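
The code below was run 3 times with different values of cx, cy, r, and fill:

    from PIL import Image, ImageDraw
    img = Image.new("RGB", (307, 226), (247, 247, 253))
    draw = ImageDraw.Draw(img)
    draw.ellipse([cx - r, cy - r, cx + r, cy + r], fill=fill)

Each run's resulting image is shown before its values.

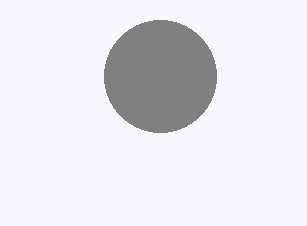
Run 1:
cx = 160; cy = 76; r = 56; fill = 'gray'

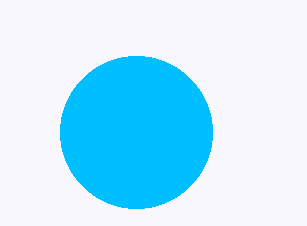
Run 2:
cx = 136
cy = 132
r = 76
fill = 'deepskyblue'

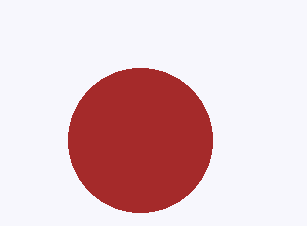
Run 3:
cx = 140, cy = 140, r = 72, fill = 'brown'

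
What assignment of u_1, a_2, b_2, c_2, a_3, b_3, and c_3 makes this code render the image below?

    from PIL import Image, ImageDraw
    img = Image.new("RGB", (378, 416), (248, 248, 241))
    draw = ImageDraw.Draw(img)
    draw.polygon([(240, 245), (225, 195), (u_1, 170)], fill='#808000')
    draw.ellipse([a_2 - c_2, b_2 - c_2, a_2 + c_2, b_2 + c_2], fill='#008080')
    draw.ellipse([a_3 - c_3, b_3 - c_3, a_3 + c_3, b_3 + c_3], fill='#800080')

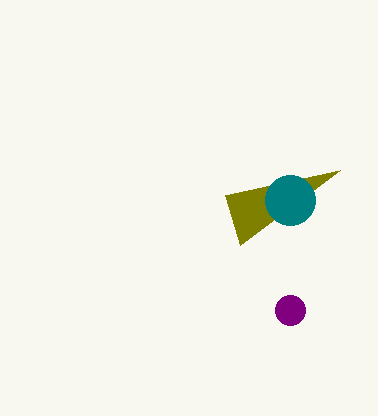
u_1 = 340, a_2 = 290, b_2 = 200, c_2 = 25, a_3 = 290, b_3 = 310, c_3 = 15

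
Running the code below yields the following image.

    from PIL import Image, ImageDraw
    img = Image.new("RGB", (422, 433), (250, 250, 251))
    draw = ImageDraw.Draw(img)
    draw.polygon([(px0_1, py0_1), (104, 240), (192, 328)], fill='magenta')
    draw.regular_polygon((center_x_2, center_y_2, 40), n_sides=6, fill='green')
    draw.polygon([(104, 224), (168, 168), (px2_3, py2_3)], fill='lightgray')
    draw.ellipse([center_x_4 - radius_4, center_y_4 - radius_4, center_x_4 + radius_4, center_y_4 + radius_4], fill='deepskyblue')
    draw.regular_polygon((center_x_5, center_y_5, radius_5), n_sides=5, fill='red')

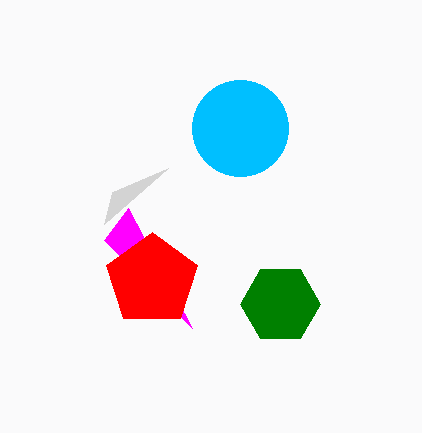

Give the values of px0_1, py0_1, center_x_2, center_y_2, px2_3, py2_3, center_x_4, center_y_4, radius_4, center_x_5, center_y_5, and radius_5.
px0_1 = 128
py0_1 = 208
center_x_2 = 280
center_y_2 = 304
px2_3 = 112
py2_3 = 192
center_x_4 = 240
center_y_4 = 128
radius_4 = 48
center_x_5 = 152
center_y_5 = 280
radius_5 = 48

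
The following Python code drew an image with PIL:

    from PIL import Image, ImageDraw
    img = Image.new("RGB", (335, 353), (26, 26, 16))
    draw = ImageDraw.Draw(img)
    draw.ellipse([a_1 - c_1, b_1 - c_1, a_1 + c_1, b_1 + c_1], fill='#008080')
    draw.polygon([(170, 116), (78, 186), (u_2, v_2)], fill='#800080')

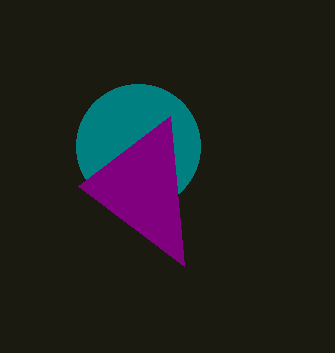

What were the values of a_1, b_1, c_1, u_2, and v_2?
a_1 = 138
b_1 = 146
c_1 = 62
u_2 = 184
v_2 = 266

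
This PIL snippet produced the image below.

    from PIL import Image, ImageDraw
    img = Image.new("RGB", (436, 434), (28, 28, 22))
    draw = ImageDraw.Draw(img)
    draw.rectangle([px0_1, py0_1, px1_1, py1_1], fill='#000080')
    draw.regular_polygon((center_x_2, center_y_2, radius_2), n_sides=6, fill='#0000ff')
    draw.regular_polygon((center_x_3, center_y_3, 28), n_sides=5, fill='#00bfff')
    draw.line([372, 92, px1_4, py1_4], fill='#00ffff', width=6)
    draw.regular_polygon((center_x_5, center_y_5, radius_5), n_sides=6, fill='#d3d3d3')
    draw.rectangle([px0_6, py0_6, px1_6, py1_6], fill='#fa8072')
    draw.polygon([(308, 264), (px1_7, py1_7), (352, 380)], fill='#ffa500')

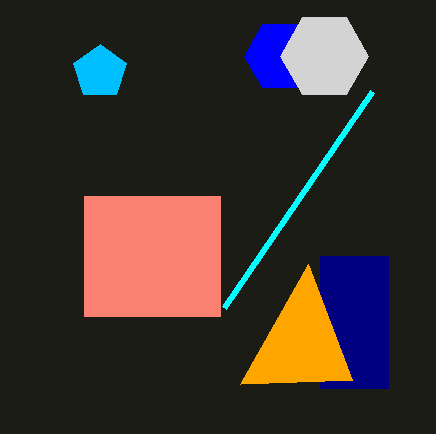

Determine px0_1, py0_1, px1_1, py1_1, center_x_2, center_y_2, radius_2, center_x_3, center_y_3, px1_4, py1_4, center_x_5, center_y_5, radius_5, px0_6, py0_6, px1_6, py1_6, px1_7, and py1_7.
px0_1 = 320
py0_1 = 256
px1_1 = 388
py1_1 = 388
center_x_2 = 280
center_y_2 = 56
radius_2 = 36
center_x_3 = 100
center_y_3 = 72
px1_4 = 224
py1_4 = 308
center_x_5 = 324
center_y_5 = 56
radius_5 = 44
px0_6 = 84
py0_6 = 196
px1_6 = 220
py1_6 = 316
px1_7 = 240
py1_7 = 384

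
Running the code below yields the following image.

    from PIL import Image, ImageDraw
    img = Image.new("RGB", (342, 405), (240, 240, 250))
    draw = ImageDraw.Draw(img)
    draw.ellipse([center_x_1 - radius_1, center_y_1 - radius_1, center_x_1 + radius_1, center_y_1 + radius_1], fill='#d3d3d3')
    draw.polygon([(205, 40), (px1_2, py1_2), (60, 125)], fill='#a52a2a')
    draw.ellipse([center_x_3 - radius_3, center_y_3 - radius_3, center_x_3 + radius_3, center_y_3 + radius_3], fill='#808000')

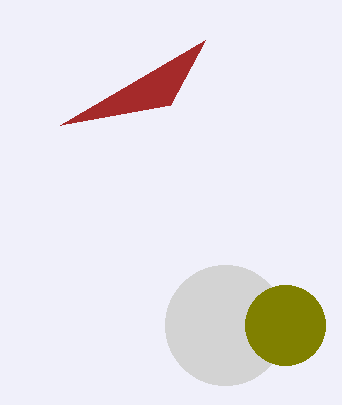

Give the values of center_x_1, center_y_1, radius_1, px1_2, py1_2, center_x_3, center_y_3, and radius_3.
center_x_1 = 225
center_y_1 = 325
radius_1 = 60
px1_2 = 170
py1_2 = 105
center_x_3 = 285
center_y_3 = 325
radius_3 = 40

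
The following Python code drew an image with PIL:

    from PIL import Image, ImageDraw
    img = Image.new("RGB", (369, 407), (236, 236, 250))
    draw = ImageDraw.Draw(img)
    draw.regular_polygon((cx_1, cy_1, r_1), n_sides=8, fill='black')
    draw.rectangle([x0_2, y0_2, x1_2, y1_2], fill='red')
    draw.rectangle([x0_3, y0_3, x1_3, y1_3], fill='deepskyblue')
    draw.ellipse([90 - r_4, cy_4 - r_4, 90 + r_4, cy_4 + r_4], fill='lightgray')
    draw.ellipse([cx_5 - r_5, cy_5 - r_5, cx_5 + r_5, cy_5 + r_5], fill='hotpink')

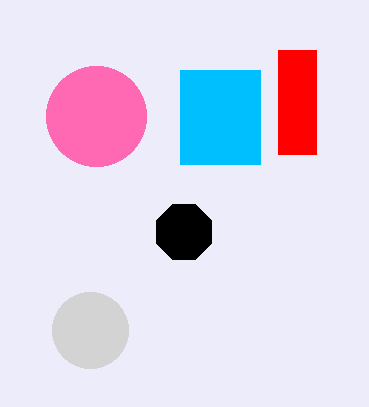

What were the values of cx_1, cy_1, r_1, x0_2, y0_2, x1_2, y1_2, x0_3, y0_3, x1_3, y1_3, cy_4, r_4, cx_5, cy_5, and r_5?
cx_1 = 184; cy_1 = 232; r_1 = 30; x0_2 = 278; y0_2 = 50; x1_2 = 316; y1_2 = 154; x0_3 = 180; y0_3 = 70; x1_3 = 260; y1_3 = 164; cy_4 = 330; r_4 = 38; cx_5 = 96; cy_5 = 116; r_5 = 50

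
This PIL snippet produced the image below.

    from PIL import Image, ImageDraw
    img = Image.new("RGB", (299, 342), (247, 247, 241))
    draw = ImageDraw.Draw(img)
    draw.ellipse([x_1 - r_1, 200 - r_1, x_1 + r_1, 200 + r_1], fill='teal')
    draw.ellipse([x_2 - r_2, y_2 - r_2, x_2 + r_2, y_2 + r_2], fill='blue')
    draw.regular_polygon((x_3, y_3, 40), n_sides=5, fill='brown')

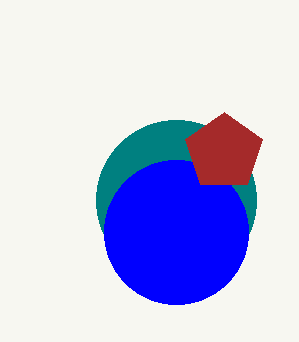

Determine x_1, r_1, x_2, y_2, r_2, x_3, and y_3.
x_1 = 176, r_1 = 80, x_2 = 176, y_2 = 232, r_2 = 72, x_3 = 224, y_3 = 152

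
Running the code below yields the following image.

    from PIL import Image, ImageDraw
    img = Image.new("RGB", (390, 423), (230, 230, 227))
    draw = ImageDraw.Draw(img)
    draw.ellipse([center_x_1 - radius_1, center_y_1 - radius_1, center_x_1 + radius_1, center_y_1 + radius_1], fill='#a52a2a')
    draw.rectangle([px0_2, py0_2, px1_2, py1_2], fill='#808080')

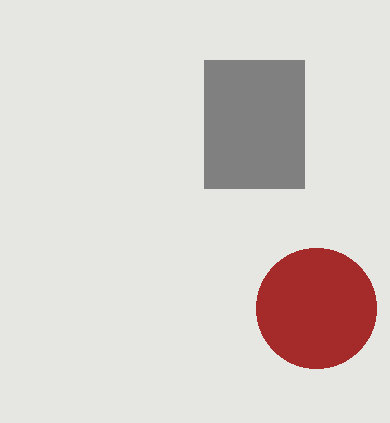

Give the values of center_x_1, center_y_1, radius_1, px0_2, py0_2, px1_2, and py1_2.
center_x_1 = 316, center_y_1 = 308, radius_1 = 60, px0_2 = 204, py0_2 = 60, px1_2 = 304, py1_2 = 188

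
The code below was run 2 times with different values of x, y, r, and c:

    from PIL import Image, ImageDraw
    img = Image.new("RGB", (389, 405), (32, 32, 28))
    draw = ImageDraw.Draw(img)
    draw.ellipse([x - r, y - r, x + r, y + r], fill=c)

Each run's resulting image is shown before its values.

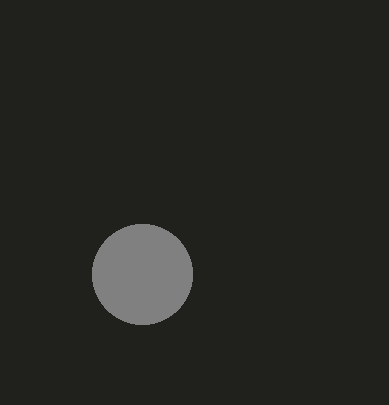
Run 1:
x = 142
y = 274
r = 50
c = 'gray'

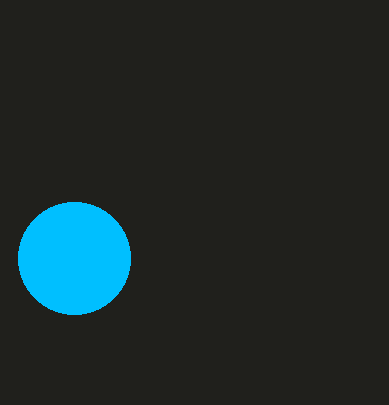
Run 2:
x = 74
y = 258
r = 56
c = 'deepskyblue'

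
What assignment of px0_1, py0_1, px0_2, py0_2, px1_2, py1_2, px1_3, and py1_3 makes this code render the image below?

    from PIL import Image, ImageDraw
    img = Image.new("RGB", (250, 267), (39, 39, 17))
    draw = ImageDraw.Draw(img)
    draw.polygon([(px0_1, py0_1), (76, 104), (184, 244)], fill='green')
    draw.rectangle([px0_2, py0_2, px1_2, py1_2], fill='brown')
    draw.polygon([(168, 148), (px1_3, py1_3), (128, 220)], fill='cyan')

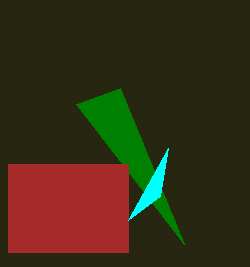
px0_1 = 120, py0_1 = 88, px0_2 = 8, py0_2 = 164, px1_2 = 128, py1_2 = 252, px1_3 = 160, py1_3 = 196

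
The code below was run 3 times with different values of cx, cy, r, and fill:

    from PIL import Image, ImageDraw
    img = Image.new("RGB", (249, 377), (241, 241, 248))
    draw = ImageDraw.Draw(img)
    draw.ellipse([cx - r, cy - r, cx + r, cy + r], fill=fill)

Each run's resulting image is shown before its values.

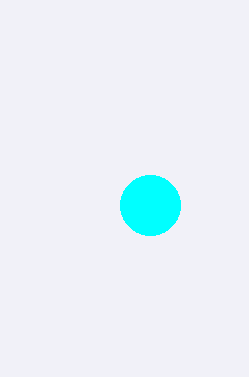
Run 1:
cx = 150, cy = 205, r = 30, fill = 'cyan'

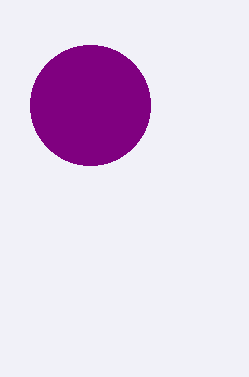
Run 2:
cx = 90; cy = 105; r = 60; fill = 'purple'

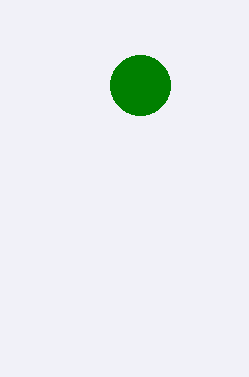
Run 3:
cx = 140
cy = 85
r = 30
fill = 'green'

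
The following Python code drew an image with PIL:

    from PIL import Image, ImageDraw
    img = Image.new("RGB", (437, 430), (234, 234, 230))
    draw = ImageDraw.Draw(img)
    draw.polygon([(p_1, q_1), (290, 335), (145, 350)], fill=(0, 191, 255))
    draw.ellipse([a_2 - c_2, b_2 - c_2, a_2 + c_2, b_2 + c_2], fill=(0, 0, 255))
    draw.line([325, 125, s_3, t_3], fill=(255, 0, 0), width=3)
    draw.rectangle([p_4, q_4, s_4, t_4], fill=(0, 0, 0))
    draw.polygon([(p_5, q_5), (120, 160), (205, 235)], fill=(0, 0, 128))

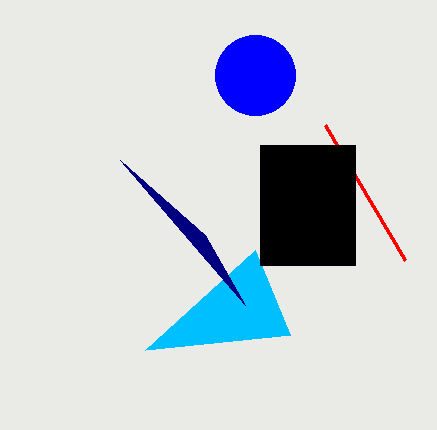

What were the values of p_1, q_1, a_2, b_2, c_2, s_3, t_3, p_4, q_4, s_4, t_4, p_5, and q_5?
p_1 = 255
q_1 = 250
a_2 = 255
b_2 = 75
c_2 = 40
s_3 = 405
t_3 = 260
p_4 = 260
q_4 = 145
s_4 = 355
t_4 = 265
p_5 = 245
q_5 = 305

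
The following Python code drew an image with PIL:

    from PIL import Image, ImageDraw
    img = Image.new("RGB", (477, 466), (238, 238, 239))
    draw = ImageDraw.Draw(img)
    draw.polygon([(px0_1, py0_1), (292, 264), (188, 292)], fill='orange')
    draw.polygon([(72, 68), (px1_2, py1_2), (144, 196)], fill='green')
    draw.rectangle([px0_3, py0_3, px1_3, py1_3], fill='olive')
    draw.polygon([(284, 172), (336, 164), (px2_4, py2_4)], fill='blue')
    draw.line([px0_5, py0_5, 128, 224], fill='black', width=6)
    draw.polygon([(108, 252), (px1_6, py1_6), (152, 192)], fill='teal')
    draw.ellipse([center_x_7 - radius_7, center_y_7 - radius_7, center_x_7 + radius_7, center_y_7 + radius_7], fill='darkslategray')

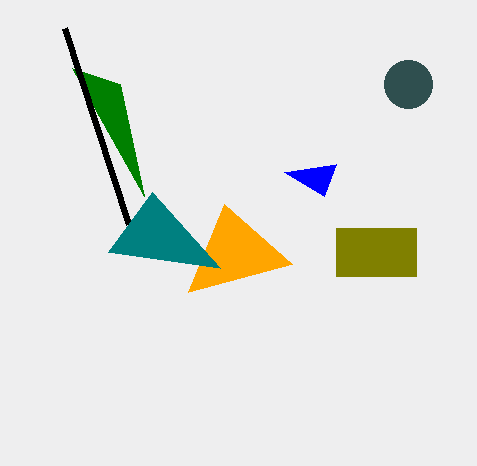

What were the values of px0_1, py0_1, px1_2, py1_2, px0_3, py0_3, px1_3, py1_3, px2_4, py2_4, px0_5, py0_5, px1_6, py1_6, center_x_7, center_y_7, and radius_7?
px0_1 = 224
py0_1 = 204
px1_2 = 120
py1_2 = 84
px0_3 = 336
py0_3 = 228
px1_3 = 416
py1_3 = 276
px2_4 = 324
py2_4 = 196
px0_5 = 64
py0_5 = 28
px1_6 = 220
py1_6 = 268
center_x_7 = 408
center_y_7 = 84
radius_7 = 24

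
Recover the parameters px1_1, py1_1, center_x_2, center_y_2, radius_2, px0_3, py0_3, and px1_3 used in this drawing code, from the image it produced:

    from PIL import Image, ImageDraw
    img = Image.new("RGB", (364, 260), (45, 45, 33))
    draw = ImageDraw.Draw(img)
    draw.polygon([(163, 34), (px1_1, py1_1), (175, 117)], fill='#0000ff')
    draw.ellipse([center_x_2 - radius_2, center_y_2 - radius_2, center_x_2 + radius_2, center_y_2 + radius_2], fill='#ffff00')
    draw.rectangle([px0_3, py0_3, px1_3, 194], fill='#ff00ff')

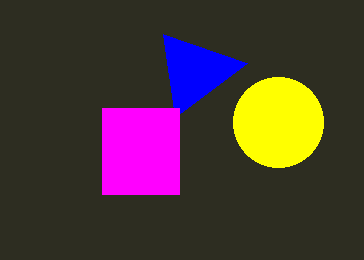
px1_1 = 247; py1_1 = 63; center_x_2 = 278; center_y_2 = 122; radius_2 = 45; px0_3 = 102; py0_3 = 108; px1_3 = 179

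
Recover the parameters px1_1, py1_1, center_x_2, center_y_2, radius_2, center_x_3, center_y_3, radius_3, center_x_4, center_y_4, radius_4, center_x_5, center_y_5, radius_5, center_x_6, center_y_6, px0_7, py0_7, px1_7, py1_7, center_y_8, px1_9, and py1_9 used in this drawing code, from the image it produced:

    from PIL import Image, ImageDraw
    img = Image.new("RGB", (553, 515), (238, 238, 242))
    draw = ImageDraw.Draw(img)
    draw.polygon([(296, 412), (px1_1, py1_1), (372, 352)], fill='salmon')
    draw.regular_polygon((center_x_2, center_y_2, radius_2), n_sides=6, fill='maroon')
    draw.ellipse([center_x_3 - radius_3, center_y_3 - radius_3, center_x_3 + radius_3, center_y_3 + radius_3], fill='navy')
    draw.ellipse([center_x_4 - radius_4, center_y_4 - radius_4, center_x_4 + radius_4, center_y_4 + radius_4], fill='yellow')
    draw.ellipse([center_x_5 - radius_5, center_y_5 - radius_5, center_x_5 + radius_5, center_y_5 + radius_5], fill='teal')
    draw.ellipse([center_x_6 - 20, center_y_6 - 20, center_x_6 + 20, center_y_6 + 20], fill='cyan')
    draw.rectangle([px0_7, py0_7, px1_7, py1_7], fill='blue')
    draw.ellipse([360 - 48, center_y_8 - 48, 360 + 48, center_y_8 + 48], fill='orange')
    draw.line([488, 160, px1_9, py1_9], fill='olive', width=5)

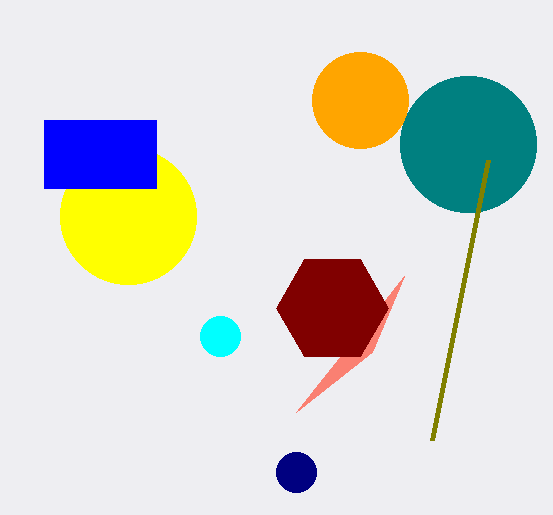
px1_1 = 404, py1_1 = 276, center_x_2 = 332, center_y_2 = 308, radius_2 = 56, center_x_3 = 296, center_y_3 = 472, radius_3 = 20, center_x_4 = 128, center_y_4 = 216, radius_4 = 68, center_x_5 = 468, center_y_5 = 144, radius_5 = 68, center_x_6 = 220, center_y_6 = 336, px0_7 = 44, py0_7 = 120, px1_7 = 156, py1_7 = 188, center_y_8 = 100, px1_9 = 432, py1_9 = 440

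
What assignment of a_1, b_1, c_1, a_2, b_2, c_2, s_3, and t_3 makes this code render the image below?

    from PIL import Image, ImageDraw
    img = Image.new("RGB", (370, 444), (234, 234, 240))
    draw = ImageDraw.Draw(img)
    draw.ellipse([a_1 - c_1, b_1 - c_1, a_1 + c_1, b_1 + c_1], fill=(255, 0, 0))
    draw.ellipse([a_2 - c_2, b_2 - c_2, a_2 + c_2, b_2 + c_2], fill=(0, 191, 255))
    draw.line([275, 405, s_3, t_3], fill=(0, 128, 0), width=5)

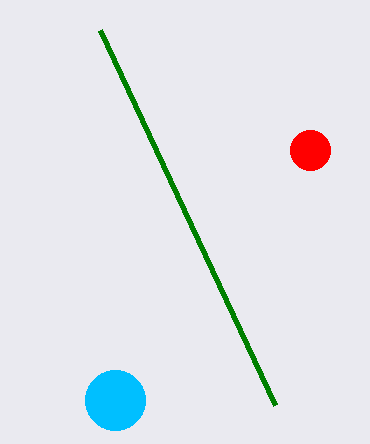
a_1 = 310, b_1 = 150, c_1 = 20, a_2 = 115, b_2 = 400, c_2 = 30, s_3 = 100, t_3 = 30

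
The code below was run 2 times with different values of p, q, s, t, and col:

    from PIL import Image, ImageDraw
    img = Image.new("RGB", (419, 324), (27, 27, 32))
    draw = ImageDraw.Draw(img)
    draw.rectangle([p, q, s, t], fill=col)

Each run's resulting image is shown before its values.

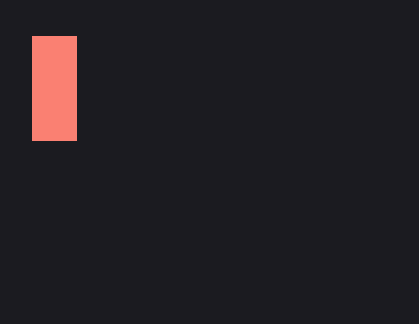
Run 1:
p = 32; q = 36; s = 76; t = 140; col = 'salmon'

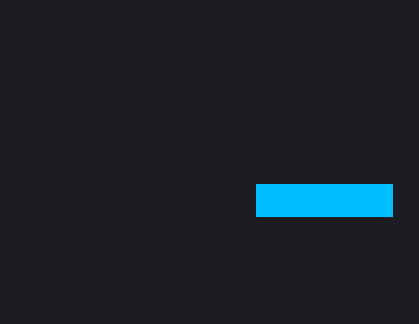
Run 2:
p = 256
q = 184
s = 392
t = 216
col = 'deepskyblue'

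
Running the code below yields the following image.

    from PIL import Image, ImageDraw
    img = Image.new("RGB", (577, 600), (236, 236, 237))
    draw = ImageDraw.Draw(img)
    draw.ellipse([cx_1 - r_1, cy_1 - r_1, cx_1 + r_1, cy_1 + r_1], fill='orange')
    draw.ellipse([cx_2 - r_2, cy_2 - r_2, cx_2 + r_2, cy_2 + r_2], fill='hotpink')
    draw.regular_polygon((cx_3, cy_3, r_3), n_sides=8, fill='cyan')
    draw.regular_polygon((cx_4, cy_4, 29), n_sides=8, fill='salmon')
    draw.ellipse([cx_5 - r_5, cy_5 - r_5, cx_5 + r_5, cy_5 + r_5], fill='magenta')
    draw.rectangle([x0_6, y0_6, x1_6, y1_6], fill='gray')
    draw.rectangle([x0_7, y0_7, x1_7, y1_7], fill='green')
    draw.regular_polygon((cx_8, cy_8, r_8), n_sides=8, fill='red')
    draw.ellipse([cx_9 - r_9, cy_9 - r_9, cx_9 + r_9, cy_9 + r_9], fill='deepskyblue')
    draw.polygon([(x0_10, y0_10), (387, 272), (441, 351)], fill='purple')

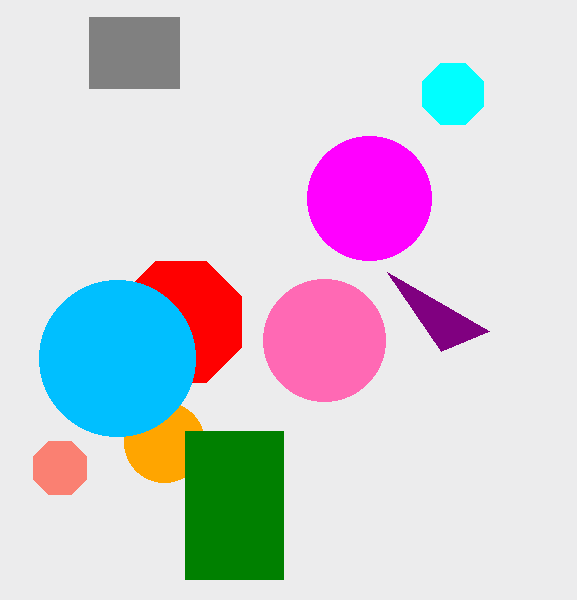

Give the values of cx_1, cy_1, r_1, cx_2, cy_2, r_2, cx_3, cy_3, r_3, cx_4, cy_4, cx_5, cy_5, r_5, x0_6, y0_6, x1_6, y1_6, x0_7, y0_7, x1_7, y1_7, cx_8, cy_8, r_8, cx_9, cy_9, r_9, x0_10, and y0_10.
cx_1 = 164; cy_1 = 442; r_1 = 40; cx_2 = 324; cy_2 = 340; r_2 = 61; cx_3 = 453; cy_3 = 94; r_3 = 33; cx_4 = 60; cy_4 = 468; cx_5 = 369; cy_5 = 198; r_5 = 62; x0_6 = 89; y0_6 = 17; x1_6 = 179; y1_6 = 88; x0_7 = 185; y0_7 = 431; x1_7 = 283; y1_7 = 579; cx_8 = 181; cy_8 = 322; r_8 = 66; cx_9 = 117; cy_9 = 358; r_9 = 78; x0_10 = 489; y0_10 = 331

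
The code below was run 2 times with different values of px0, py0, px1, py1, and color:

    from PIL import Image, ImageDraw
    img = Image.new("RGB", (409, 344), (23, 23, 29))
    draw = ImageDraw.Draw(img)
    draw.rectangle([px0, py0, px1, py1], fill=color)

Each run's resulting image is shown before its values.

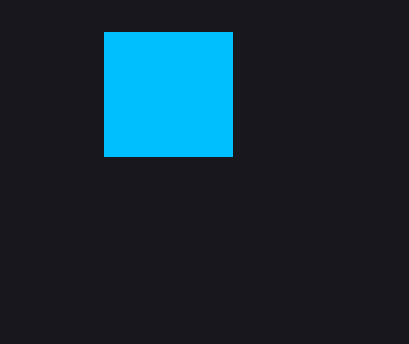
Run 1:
px0 = 104, py0 = 32, px1 = 232, py1 = 156, color = 'deepskyblue'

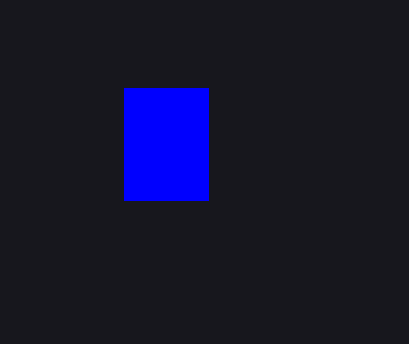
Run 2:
px0 = 124, py0 = 88, px1 = 208, py1 = 200, color = 'blue'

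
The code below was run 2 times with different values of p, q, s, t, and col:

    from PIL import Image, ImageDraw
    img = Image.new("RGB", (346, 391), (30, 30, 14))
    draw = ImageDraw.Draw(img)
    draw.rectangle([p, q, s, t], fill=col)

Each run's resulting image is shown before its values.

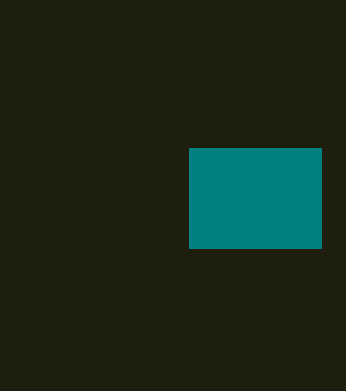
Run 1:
p = 189, q = 148, s = 321, t = 248, col = 'teal'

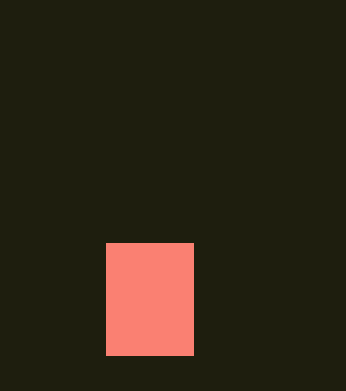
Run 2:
p = 106; q = 243; s = 193; t = 355; col = 'salmon'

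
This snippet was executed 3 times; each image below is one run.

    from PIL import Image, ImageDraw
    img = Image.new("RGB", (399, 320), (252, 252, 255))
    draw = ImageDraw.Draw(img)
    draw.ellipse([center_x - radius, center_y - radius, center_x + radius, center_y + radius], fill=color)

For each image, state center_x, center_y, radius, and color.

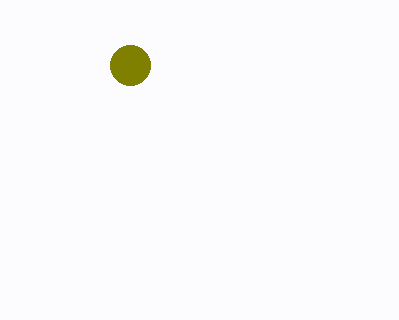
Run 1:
center_x = 130, center_y = 65, radius = 20, color = 'olive'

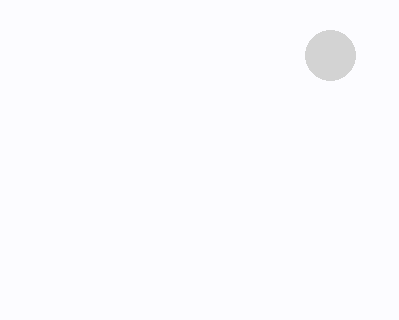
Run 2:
center_x = 330
center_y = 55
radius = 25
color = 'lightgray'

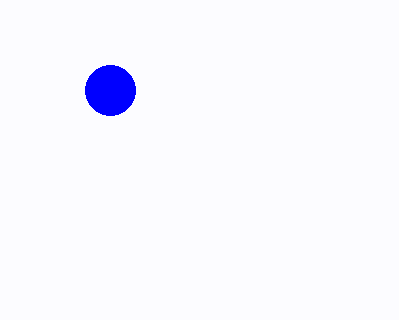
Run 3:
center_x = 110, center_y = 90, radius = 25, color = 'blue'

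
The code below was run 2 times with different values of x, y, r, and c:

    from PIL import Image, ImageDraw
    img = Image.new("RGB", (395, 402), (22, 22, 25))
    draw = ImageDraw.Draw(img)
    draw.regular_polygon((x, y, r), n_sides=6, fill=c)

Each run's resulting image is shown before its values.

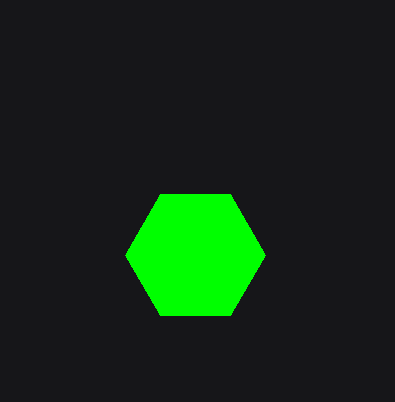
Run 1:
x = 195, y = 255, r = 70, c = 'lime'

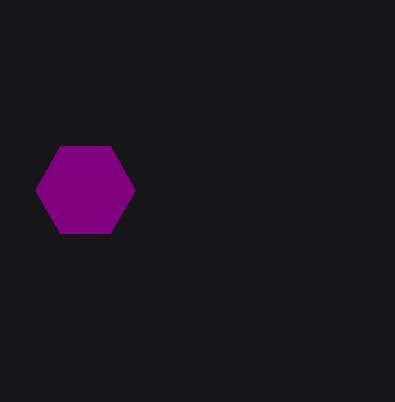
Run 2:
x = 85, y = 190, r = 50, c = 'purple'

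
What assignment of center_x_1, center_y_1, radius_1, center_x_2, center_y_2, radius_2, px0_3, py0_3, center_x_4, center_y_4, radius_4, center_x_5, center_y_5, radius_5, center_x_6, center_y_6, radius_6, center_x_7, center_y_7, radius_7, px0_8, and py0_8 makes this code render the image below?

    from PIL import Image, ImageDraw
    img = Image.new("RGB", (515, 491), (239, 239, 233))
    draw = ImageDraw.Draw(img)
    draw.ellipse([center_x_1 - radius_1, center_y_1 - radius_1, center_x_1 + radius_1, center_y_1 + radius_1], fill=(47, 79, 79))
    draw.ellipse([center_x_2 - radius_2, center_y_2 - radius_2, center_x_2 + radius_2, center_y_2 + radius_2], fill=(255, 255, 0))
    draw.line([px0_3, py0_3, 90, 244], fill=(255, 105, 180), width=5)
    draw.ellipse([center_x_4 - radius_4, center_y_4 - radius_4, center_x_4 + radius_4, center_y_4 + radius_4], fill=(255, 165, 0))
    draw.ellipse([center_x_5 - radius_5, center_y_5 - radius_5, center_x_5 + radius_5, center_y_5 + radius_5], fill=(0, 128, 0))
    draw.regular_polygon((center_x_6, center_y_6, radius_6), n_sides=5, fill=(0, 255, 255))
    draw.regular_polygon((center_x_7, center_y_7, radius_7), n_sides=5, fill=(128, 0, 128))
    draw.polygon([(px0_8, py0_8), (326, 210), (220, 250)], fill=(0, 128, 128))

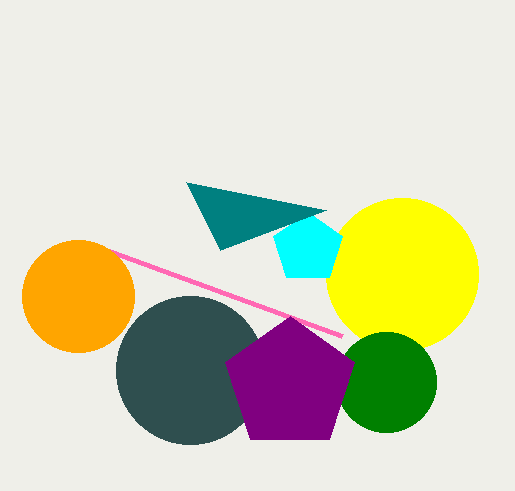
center_x_1 = 190
center_y_1 = 370
radius_1 = 74
center_x_2 = 402
center_y_2 = 274
radius_2 = 76
px0_3 = 342
py0_3 = 336
center_x_4 = 78
center_y_4 = 296
radius_4 = 56
center_x_5 = 386
center_y_5 = 382
radius_5 = 50
center_x_6 = 308
center_y_6 = 248
radius_6 = 36
center_x_7 = 290
center_y_7 = 384
radius_7 = 68
px0_8 = 186
py0_8 = 182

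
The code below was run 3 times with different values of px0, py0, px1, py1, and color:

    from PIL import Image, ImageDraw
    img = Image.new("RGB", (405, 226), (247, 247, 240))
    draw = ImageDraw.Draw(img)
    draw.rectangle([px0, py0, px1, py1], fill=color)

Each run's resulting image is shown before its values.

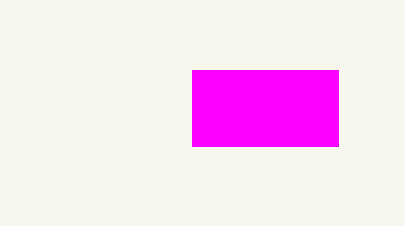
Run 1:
px0 = 192, py0 = 70, px1 = 338, py1 = 146, color = 'magenta'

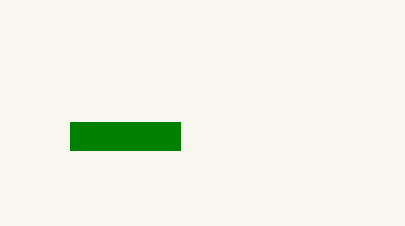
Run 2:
px0 = 70, py0 = 122, px1 = 180, py1 = 150, color = 'green'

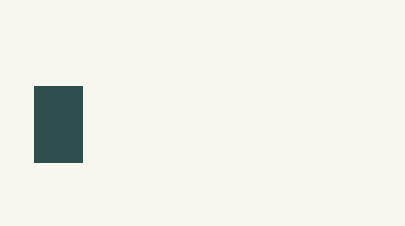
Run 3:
px0 = 34, py0 = 86, px1 = 82, py1 = 162, color = 'darkslategray'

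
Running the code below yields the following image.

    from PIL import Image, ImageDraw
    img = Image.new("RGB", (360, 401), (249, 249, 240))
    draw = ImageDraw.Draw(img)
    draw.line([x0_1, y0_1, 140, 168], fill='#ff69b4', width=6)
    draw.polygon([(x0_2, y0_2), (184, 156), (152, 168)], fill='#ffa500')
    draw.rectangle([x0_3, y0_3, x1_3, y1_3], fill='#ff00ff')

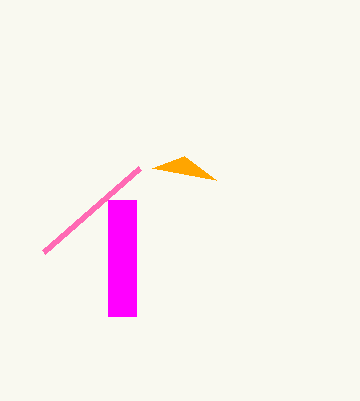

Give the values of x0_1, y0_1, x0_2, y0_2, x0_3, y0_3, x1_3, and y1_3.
x0_1 = 44; y0_1 = 252; x0_2 = 216; y0_2 = 180; x0_3 = 108; y0_3 = 200; x1_3 = 136; y1_3 = 316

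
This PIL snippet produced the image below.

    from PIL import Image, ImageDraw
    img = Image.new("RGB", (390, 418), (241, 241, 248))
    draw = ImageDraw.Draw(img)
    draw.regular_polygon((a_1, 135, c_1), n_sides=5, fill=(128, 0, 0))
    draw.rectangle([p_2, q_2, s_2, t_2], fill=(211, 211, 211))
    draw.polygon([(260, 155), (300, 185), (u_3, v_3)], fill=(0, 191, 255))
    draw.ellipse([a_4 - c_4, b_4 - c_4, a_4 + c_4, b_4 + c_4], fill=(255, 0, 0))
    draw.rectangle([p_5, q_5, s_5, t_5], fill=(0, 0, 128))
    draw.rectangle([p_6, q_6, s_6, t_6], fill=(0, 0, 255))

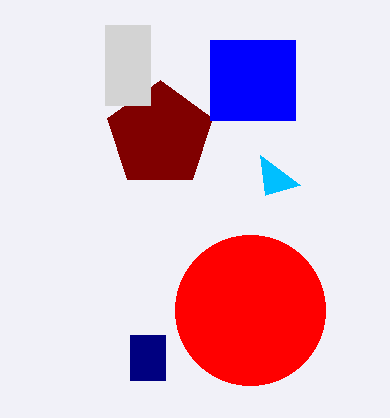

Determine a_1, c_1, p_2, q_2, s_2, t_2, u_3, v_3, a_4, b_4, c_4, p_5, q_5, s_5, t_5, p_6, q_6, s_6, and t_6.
a_1 = 160
c_1 = 55
p_2 = 105
q_2 = 25
s_2 = 150
t_2 = 105
u_3 = 265
v_3 = 195
a_4 = 250
b_4 = 310
c_4 = 75
p_5 = 130
q_5 = 335
s_5 = 165
t_5 = 380
p_6 = 210
q_6 = 40
s_6 = 295
t_6 = 120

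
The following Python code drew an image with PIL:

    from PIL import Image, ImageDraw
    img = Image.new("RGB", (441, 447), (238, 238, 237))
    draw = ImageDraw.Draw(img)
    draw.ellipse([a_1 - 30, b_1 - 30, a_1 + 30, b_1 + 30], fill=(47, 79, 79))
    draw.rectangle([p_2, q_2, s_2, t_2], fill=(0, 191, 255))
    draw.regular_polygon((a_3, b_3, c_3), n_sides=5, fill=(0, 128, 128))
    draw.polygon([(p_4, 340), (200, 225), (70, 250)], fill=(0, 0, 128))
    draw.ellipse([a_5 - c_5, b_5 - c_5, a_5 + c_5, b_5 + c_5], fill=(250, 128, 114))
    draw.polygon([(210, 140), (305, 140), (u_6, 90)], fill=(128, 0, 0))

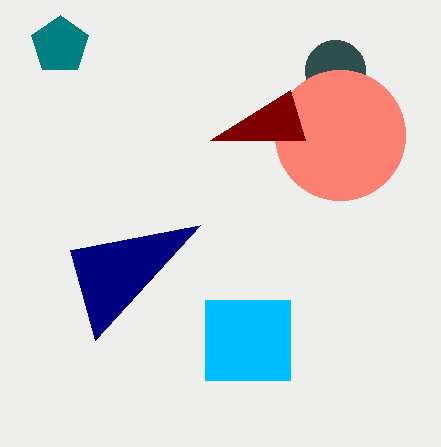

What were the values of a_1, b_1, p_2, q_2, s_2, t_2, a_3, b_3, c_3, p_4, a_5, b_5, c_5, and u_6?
a_1 = 335; b_1 = 70; p_2 = 205; q_2 = 300; s_2 = 290; t_2 = 380; a_3 = 60; b_3 = 45; c_3 = 30; p_4 = 95; a_5 = 340; b_5 = 135; c_5 = 65; u_6 = 290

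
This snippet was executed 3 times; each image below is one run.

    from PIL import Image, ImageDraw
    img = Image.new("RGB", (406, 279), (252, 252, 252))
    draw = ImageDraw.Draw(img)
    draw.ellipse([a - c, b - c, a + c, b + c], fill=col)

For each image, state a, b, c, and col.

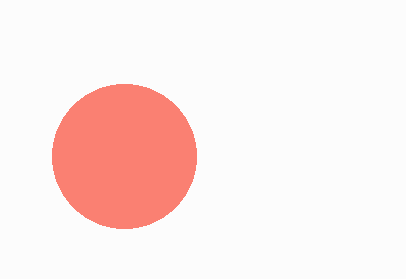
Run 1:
a = 124
b = 156
c = 72
col = 'salmon'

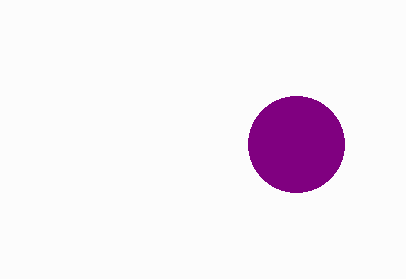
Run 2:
a = 296, b = 144, c = 48, col = 'purple'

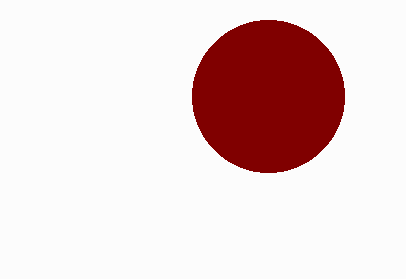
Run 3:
a = 268; b = 96; c = 76; col = 'maroon'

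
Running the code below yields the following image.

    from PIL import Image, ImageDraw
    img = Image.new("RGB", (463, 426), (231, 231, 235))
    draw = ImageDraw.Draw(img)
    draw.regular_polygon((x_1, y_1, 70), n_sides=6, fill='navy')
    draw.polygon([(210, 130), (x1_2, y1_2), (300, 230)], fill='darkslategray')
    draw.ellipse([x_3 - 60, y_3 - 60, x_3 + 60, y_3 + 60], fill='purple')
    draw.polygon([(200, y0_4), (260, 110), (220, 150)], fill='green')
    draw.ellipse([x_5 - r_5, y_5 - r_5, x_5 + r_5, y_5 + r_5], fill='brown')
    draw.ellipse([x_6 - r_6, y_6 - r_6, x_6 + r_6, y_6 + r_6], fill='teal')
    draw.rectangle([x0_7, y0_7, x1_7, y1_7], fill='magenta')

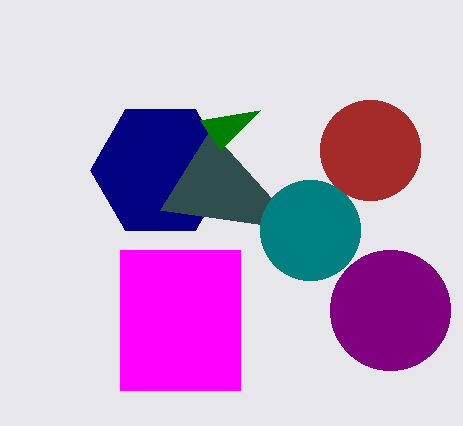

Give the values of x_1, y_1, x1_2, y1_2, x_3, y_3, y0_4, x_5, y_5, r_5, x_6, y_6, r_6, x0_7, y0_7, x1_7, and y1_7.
x_1 = 160; y_1 = 170; x1_2 = 160; y1_2 = 210; x_3 = 390; y_3 = 310; y0_4 = 120; x_5 = 370; y_5 = 150; r_5 = 50; x_6 = 310; y_6 = 230; r_6 = 50; x0_7 = 120; y0_7 = 250; x1_7 = 240; y1_7 = 390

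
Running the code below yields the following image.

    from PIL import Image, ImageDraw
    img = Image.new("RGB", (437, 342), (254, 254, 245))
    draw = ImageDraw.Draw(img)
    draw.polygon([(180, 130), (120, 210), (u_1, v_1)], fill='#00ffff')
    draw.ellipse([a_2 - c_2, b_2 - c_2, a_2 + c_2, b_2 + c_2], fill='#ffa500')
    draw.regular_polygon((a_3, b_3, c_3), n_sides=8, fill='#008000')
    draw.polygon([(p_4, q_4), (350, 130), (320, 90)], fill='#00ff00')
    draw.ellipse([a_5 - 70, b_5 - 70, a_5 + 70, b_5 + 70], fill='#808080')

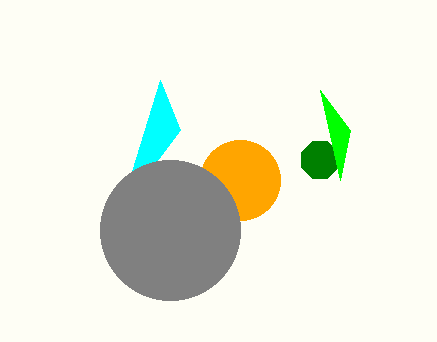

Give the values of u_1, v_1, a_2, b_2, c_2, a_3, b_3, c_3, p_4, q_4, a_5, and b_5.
u_1 = 160, v_1 = 80, a_2 = 240, b_2 = 180, c_2 = 40, a_3 = 320, b_3 = 160, c_3 = 20, p_4 = 340, q_4 = 180, a_5 = 170, b_5 = 230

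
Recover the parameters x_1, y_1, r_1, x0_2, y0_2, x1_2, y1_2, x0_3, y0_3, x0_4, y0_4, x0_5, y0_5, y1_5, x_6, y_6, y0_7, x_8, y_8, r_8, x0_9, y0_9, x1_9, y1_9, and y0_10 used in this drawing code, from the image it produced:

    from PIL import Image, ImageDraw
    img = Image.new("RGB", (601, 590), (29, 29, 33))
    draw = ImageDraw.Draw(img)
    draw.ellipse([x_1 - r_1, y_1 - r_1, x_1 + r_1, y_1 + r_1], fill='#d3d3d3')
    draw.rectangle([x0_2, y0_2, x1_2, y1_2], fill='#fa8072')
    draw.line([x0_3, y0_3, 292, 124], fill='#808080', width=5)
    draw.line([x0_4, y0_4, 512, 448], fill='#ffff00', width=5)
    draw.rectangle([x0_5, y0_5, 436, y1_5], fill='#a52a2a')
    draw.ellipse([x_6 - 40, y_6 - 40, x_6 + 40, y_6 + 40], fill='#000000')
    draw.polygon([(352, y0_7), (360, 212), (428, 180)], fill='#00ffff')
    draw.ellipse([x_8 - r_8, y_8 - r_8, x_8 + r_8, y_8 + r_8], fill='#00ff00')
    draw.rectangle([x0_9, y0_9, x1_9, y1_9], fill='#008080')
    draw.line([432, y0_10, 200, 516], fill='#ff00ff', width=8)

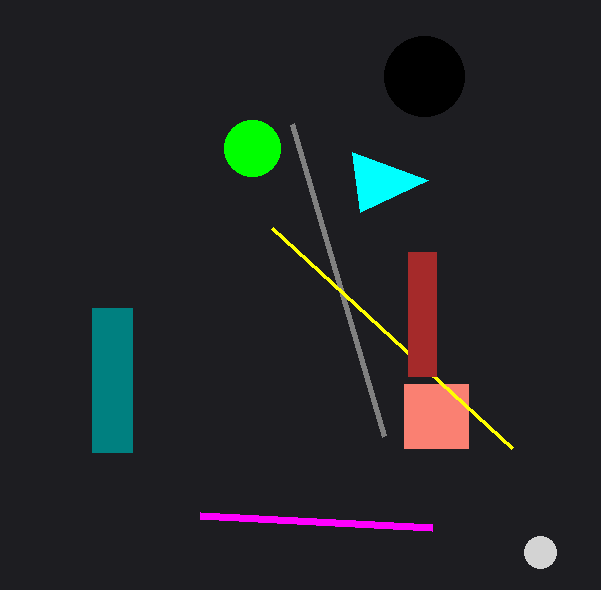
x_1 = 540
y_1 = 552
r_1 = 16
x0_2 = 404
y0_2 = 384
x1_2 = 468
y1_2 = 448
x0_3 = 384
y0_3 = 436
x0_4 = 272
y0_4 = 228
x0_5 = 408
y0_5 = 252
y1_5 = 376
x_6 = 424
y_6 = 76
y0_7 = 152
x_8 = 252
y_8 = 148
r_8 = 28
x0_9 = 92
y0_9 = 308
x1_9 = 132
y1_9 = 452
y0_10 = 528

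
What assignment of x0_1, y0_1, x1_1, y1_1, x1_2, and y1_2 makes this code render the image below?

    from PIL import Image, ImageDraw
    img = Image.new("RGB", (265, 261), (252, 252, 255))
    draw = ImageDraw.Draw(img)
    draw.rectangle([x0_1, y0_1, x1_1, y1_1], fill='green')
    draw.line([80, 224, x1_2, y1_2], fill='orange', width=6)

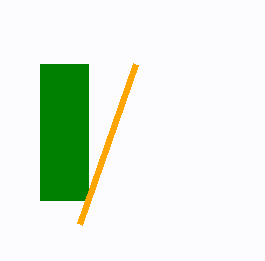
x0_1 = 40
y0_1 = 64
x1_1 = 88
y1_1 = 200
x1_2 = 136
y1_2 = 64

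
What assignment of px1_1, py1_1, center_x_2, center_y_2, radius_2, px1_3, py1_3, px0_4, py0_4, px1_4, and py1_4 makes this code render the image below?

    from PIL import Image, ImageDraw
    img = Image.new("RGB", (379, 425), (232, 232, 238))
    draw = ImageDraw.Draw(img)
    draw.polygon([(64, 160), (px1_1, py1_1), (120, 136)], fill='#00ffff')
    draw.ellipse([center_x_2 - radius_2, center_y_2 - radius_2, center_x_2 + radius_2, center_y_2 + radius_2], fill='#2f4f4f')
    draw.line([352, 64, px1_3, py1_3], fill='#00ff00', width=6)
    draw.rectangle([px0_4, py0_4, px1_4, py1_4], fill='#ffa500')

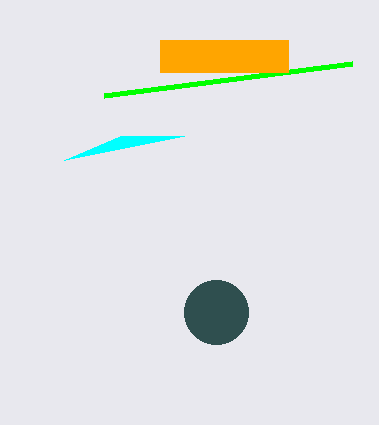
px1_1 = 184; py1_1 = 136; center_x_2 = 216; center_y_2 = 312; radius_2 = 32; px1_3 = 104; py1_3 = 96; px0_4 = 160; py0_4 = 40; px1_4 = 288; py1_4 = 72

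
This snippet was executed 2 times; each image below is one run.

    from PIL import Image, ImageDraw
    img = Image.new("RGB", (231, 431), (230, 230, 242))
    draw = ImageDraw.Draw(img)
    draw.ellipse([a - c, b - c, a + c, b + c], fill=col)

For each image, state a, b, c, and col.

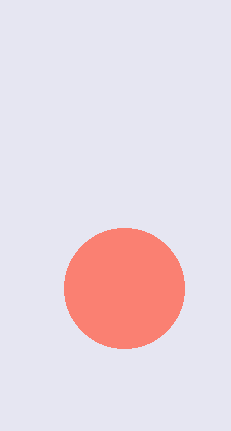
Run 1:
a = 124, b = 288, c = 60, col = 'salmon'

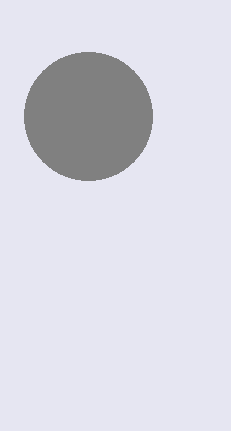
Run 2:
a = 88
b = 116
c = 64
col = 'gray'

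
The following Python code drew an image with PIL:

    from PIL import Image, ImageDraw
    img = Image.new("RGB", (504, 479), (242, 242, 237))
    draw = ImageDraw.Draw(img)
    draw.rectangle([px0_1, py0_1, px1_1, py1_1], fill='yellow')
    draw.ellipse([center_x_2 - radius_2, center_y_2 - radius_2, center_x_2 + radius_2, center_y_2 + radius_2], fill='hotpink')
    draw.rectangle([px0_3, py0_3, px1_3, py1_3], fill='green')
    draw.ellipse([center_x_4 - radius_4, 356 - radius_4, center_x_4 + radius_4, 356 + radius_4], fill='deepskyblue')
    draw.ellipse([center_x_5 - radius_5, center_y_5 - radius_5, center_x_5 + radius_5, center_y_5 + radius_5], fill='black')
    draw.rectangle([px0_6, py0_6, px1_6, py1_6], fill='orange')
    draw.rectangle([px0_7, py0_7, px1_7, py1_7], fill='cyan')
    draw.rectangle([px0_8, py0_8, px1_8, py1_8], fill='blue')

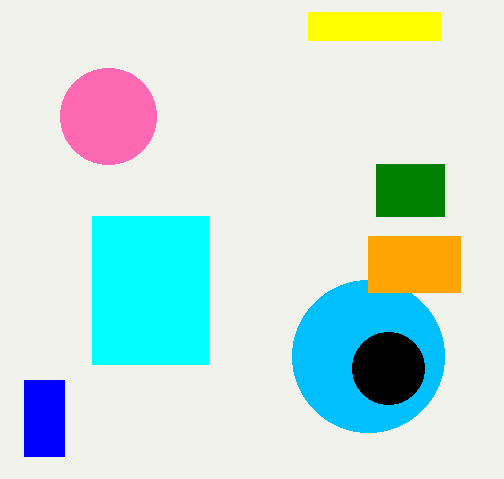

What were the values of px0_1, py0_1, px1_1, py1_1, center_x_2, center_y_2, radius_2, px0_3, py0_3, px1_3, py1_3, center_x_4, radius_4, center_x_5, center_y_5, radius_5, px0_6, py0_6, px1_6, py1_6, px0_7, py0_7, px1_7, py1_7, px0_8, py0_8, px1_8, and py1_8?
px0_1 = 308
py0_1 = 12
px1_1 = 440
py1_1 = 40
center_x_2 = 108
center_y_2 = 116
radius_2 = 48
px0_3 = 376
py0_3 = 164
px1_3 = 444
py1_3 = 216
center_x_4 = 368
radius_4 = 76
center_x_5 = 388
center_y_5 = 368
radius_5 = 36
px0_6 = 368
py0_6 = 236
px1_6 = 460
py1_6 = 292
px0_7 = 92
py0_7 = 216
px1_7 = 208
py1_7 = 364
px0_8 = 24
py0_8 = 380
px1_8 = 64
py1_8 = 456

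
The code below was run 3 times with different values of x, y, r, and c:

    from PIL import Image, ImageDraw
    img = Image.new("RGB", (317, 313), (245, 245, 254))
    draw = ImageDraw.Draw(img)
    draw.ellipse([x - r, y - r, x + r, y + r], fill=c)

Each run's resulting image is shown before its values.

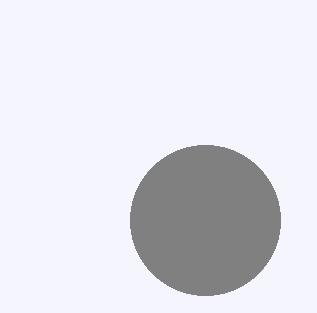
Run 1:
x = 205, y = 220, r = 75, c = 'gray'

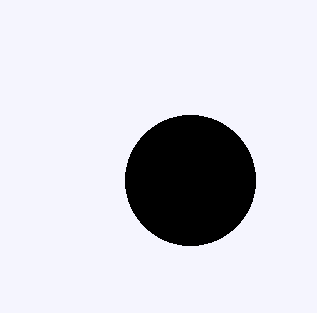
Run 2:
x = 190, y = 180, r = 65, c = 'black'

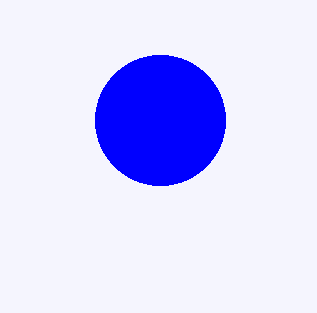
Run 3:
x = 160, y = 120, r = 65, c = 'blue'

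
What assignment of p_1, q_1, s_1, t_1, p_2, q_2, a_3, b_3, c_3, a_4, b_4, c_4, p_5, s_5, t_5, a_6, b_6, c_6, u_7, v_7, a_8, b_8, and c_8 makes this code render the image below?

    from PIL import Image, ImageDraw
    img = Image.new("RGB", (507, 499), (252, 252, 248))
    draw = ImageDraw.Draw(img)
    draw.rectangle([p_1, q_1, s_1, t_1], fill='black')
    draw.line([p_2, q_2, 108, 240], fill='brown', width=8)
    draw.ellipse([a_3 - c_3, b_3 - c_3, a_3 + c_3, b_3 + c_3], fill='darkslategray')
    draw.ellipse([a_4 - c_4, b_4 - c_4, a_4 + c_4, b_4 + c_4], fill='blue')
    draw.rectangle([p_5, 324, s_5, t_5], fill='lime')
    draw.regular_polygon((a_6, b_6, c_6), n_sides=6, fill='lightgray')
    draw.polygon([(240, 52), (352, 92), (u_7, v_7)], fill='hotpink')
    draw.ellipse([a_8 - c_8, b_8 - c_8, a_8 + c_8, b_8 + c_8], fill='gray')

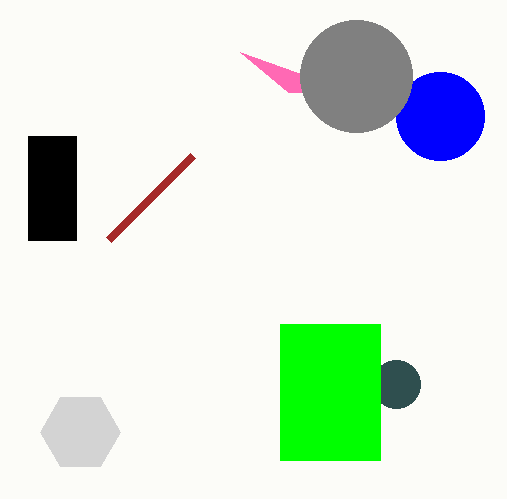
p_1 = 28; q_1 = 136; s_1 = 76; t_1 = 240; p_2 = 192; q_2 = 156; a_3 = 396; b_3 = 384; c_3 = 24; a_4 = 440; b_4 = 116; c_4 = 44; p_5 = 280; s_5 = 380; t_5 = 460; a_6 = 80; b_6 = 432; c_6 = 40; u_7 = 288; v_7 = 92; a_8 = 356; b_8 = 76; c_8 = 56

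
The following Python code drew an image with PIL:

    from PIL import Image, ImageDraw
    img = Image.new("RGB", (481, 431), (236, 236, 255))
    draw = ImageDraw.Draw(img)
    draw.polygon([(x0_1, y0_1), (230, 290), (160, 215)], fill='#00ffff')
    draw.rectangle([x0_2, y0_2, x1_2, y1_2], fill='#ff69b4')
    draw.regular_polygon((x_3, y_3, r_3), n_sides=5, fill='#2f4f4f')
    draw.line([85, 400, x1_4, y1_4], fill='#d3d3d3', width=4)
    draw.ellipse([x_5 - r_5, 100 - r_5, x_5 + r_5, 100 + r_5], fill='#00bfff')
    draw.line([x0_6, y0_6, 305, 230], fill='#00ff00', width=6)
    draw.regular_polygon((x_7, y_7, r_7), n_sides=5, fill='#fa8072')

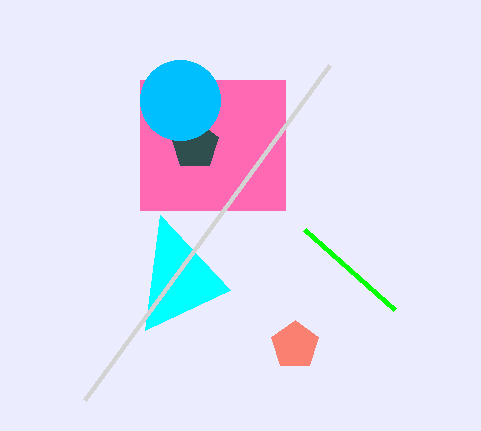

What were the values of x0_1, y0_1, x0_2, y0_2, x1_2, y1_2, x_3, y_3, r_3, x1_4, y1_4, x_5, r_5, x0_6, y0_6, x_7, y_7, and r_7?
x0_1 = 145; y0_1 = 330; x0_2 = 140; y0_2 = 80; x1_2 = 285; y1_2 = 210; x_3 = 195; y_3 = 145; r_3 = 25; x1_4 = 330; y1_4 = 65; x_5 = 180; r_5 = 40; x0_6 = 395; y0_6 = 310; x_7 = 295; y_7 = 345; r_7 = 25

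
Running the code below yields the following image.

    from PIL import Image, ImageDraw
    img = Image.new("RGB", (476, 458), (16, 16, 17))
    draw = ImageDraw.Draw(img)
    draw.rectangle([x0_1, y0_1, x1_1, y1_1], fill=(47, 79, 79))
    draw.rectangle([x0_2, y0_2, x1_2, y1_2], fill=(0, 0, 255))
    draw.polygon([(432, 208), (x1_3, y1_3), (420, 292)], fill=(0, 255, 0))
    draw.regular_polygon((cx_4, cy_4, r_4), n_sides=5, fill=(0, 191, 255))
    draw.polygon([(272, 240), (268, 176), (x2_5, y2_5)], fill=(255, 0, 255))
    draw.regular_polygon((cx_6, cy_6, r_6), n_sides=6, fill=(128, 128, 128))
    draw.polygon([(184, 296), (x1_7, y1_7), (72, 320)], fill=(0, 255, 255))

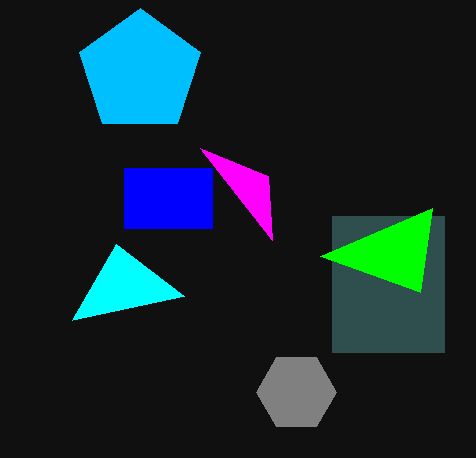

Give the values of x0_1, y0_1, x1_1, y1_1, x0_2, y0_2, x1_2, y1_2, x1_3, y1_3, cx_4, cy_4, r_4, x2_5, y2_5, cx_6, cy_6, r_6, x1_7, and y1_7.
x0_1 = 332; y0_1 = 216; x1_1 = 444; y1_1 = 352; x0_2 = 124; y0_2 = 168; x1_2 = 212; y1_2 = 228; x1_3 = 320; y1_3 = 256; cx_4 = 140; cy_4 = 72; r_4 = 64; x2_5 = 200; y2_5 = 148; cx_6 = 296; cy_6 = 392; r_6 = 40; x1_7 = 116; y1_7 = 244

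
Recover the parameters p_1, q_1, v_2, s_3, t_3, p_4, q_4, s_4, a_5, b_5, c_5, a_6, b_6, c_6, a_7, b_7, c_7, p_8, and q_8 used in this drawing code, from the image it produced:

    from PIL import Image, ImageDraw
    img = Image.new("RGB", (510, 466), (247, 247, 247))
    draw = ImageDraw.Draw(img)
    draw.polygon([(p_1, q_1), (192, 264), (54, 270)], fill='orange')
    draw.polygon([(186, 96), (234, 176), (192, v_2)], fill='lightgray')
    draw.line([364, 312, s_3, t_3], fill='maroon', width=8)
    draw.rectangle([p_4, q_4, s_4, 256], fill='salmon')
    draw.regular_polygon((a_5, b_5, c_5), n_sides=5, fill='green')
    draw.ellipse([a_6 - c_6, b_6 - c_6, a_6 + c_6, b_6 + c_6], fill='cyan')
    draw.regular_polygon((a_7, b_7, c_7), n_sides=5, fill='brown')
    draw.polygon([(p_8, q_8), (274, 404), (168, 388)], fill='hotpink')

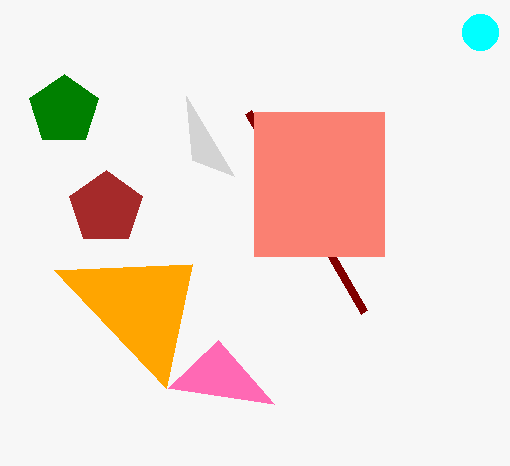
p_1 = 166
q_1 = 388
v_2 = 160
s_3 = 248
t_3 = 112
p_4 = 254
q_4 = 112
s_4 = 384
a_5 = 64
b_5 = 110
c_5 = 36
a_6 = 480
b_6 = 32
c_6 = 18
a_7 = 106
b_7 = 208
c_7 = 38
p_8 = 218
q_8 = 340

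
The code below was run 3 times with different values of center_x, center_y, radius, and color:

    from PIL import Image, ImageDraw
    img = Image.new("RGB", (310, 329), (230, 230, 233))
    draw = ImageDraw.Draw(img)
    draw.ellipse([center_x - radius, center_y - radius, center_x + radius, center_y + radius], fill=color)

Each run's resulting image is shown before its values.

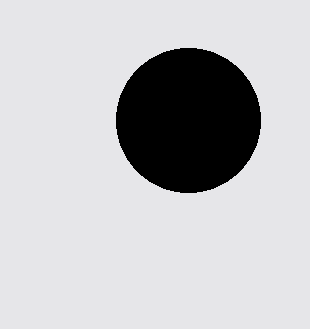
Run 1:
center_x = 188
center_y = 120
radius = 72
color = 'black'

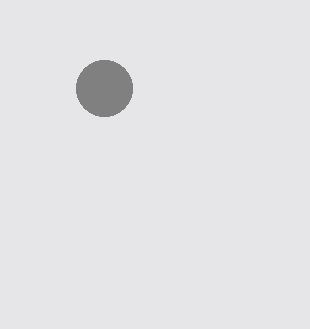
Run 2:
center_x = 104; center_y = 88; radius = 28; color = 'gray'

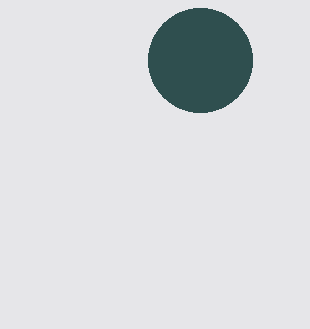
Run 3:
center_x = 200
center_y = 60
radius = 52
color = 'darkslategray'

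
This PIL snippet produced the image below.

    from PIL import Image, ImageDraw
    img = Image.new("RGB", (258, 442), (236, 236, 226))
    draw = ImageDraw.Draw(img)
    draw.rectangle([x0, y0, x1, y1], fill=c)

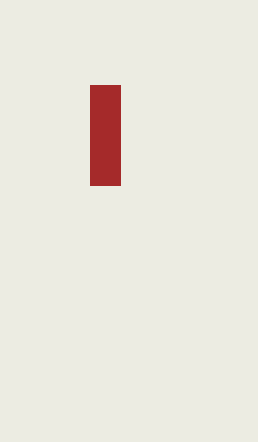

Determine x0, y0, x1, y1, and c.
x0 = 90, y0 = 85, x1 = 120, y1 = 185, c = 'brown'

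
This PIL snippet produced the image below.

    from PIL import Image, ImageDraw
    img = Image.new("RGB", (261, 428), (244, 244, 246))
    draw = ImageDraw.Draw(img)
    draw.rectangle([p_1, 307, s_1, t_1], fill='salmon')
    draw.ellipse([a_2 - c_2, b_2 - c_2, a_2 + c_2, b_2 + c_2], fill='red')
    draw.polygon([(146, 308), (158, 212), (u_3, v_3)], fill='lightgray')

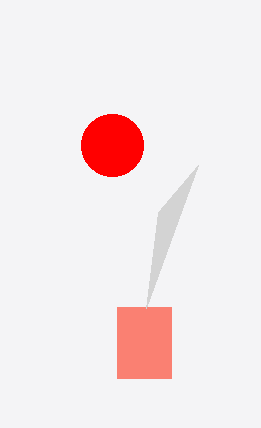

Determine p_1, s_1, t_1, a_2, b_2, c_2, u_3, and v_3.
p_1 = 117; s_1 = 171; t_1 = 378; a_2 = 112; b_2 = 145; c_2 = 31; u_3 = 198; v_3 = 165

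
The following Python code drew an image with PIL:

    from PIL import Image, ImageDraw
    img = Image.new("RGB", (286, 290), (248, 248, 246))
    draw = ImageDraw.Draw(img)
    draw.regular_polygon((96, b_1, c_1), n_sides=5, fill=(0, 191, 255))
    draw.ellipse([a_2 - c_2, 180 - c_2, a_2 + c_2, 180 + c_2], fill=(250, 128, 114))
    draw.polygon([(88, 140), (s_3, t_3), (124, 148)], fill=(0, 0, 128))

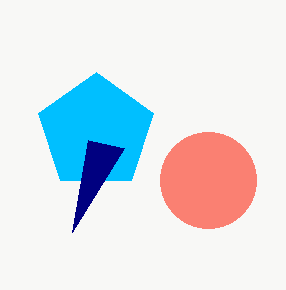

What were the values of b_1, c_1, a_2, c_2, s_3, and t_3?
b_1 = 132
c_1 = 60
a_2 = 208
c_2 = 48
s_3 = 72
t_3 = 232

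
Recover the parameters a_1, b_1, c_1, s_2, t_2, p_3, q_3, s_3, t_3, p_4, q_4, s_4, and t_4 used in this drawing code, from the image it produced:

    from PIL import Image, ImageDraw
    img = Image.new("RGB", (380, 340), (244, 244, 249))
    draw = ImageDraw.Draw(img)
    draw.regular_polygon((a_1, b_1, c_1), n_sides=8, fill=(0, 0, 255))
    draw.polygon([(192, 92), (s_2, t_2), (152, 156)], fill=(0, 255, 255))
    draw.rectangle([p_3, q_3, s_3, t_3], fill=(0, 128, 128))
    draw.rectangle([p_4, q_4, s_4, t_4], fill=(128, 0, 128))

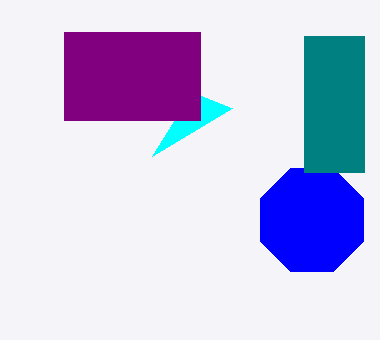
a_1 = 312, b_1 = 220, c_1 = 56, s_2 = 232, t_2 = 108, p_3 = 304, q_3 = 36, s_3 = 364, t_3 = 172, p_4 = 64, q_4 = 32, s_4 = 200, t_4 = 120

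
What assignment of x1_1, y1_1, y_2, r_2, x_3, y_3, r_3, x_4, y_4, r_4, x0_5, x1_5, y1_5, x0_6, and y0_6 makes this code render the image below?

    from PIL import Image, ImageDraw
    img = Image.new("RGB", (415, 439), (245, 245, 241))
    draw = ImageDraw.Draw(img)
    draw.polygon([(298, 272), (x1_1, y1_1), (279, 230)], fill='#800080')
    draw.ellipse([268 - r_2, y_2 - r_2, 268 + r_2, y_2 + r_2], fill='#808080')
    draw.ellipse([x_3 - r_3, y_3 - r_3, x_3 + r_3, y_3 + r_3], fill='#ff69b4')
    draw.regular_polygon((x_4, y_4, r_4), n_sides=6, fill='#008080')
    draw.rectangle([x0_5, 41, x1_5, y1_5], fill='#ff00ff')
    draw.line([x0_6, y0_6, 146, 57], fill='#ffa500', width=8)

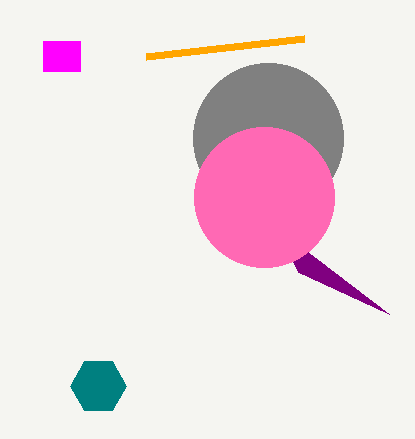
x1_1 = 389; y1_1 = 314; y_2 = 138; r_2 = 75; x_3 = 264; y_3 = 197; r_3 = 70; x_4 = 98; y_4 = 386; r_4 = 28; x0_5 = 43; x1_5 = 80; y1_5 = 71; x0_6 = 304; y0_6 = 39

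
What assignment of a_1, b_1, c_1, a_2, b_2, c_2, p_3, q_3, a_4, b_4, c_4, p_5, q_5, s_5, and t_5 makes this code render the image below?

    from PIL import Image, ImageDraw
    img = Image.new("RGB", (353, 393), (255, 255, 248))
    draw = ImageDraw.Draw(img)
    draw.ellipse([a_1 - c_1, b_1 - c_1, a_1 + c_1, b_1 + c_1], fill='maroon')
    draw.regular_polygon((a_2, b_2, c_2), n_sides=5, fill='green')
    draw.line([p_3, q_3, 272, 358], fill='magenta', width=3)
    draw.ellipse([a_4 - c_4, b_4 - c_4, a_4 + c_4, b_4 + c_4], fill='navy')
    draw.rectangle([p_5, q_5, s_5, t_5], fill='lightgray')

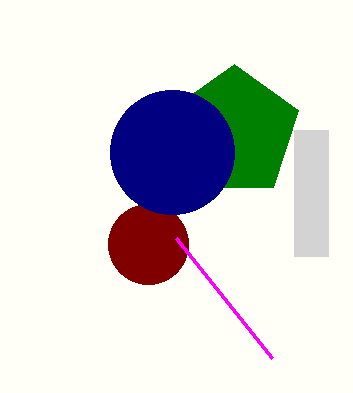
a_1 = 148, b_1 = 244, c_1 = 40, a_2 = 234, b_2 = 132, c_2 = 68, p_3 = 176, q_3 = 238, a_4 = 172, b_4 = 152, c_4 = 62, p_5 = 294, q_5 = 130, s_5 = 328, t_5 = 256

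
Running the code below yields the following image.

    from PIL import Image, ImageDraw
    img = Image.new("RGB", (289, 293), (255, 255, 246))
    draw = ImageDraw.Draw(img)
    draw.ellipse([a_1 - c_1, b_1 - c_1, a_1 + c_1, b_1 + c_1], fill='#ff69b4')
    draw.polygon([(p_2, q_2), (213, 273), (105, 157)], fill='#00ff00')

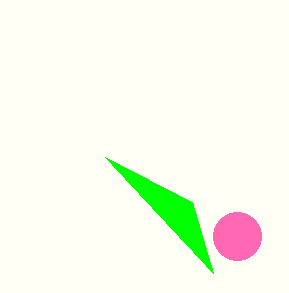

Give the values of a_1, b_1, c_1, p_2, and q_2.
a_1 = 237
b_1 = 236
c_1 = 24
p_2 = 192
q_2 = 202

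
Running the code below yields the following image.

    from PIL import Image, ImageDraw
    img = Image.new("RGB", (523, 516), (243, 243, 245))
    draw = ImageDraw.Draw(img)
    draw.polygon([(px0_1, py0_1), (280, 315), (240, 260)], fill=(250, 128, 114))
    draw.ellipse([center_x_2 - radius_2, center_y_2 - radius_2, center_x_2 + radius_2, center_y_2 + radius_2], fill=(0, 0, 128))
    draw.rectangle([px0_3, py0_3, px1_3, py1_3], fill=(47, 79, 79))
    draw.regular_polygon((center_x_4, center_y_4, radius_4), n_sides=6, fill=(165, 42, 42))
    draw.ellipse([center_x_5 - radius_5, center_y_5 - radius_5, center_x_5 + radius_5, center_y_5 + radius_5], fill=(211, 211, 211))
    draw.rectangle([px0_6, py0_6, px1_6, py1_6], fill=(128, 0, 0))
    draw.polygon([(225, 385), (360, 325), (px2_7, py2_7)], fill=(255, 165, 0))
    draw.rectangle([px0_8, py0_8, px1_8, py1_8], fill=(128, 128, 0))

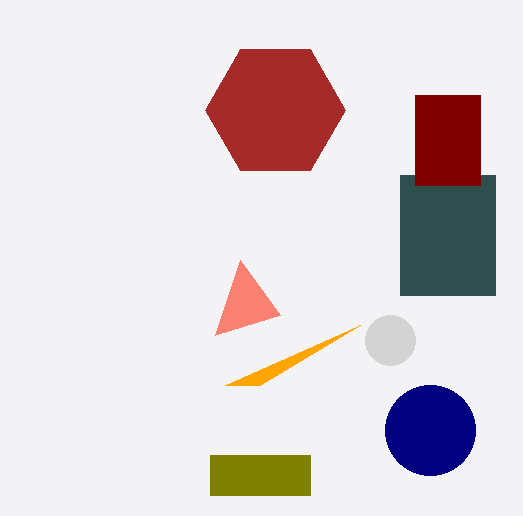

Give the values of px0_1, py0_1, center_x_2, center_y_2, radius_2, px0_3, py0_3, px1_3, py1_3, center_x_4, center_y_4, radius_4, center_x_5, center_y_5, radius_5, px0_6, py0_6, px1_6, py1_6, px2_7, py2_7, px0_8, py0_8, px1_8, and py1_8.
px0_1 = 215
py0_1 = 335
center_x_2 = 430
center_y_2 = 430
radius_2 = 45
px0_3 = 400
py0_3 = 175
px1_3 = 495
py1_3 = 295
center_x_4 = 275
center_y_4 = 110
radius_4 = 70
center_x_5 = 390
center_y_5 = 340
radius_5 = 25
px0_6 = 415
py0_6 = 95
px1_6 = 480
py1_6 = 185
px2_7 = 260
py2_7 = 385
px0_8 = 210
py0_8 = 455
px1_8 = 310
py1_8 = 495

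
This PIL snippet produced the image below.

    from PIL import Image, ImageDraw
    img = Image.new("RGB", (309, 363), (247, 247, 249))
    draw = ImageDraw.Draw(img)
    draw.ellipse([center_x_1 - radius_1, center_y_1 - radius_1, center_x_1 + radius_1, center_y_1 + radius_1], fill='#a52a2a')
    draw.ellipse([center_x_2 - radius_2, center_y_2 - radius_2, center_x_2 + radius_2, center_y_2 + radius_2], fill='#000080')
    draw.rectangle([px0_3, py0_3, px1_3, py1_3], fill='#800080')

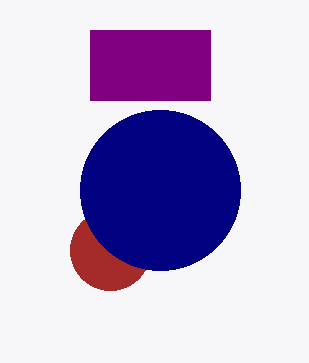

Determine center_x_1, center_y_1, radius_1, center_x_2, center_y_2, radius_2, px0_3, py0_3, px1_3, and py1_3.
center_x_1 = 110, center_y_1 = 250, radius_1 = 40, center_x_2 = 160, center_y_2 = 190, radius_2 = 80, px0_3 = 90, py0_3 = 30, px1_3 = 210, py1_3 = 100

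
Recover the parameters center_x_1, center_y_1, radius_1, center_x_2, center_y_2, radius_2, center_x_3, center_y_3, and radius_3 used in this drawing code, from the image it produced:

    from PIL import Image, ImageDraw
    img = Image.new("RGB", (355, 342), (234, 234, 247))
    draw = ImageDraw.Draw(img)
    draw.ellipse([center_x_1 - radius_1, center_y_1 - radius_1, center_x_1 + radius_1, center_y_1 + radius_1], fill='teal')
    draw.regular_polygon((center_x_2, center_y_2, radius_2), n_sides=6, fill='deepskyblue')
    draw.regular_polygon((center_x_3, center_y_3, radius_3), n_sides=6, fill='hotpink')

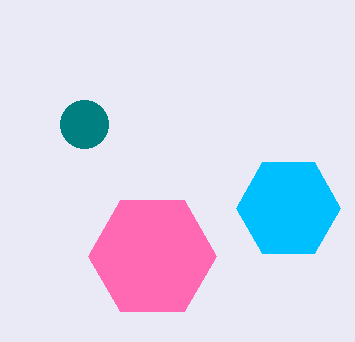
center_x_1 = 84, center_y_1 = 124, radius_1 = 24, center_x_2 = 288, center_y_2 = 208, radius_2 = 52, center_x_3 = 152, center_y_3 = 256, radius_3 = 64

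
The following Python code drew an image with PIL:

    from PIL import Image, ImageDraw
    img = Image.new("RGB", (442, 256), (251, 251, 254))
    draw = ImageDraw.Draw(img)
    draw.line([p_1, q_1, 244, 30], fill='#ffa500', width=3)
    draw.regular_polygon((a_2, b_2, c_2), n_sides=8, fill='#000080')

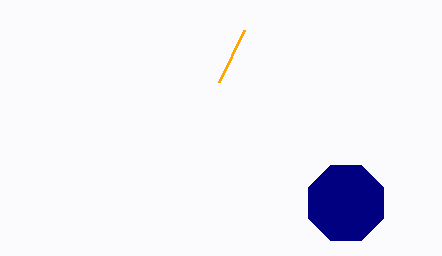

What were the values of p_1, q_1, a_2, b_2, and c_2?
p_1 = 219, q_1 = 82, a_2 = 346, b_2 = 203, c_2 = 41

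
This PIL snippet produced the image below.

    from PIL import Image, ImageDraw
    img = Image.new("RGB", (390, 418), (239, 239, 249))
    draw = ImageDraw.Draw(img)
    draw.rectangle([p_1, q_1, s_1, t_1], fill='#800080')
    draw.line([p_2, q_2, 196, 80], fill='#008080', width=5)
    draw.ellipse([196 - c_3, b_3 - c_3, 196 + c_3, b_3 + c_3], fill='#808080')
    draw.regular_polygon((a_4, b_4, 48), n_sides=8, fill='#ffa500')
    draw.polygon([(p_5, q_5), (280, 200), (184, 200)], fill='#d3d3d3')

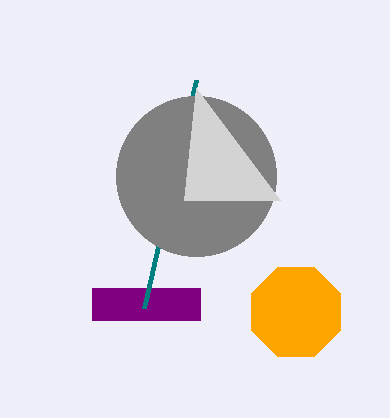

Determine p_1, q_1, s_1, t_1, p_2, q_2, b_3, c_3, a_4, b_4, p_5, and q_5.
p_1 = 92, q_1 = 288, s_1 = 200, t_1 = 320, p_2 = 144, q_2 = 308, b_3 = 176, c_3 = 80, a_4 = 296, b_4 = 312, p_5 = 196, q_5 = 88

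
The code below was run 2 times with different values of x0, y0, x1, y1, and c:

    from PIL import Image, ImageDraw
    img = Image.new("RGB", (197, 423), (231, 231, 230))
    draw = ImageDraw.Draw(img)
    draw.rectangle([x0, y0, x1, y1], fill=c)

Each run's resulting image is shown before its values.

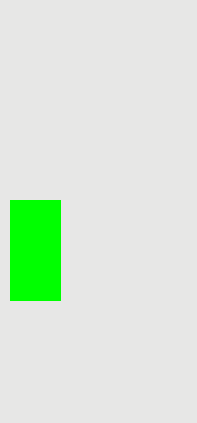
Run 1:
x0 = 10; y0 = 200; x1 = 60; y1 = 300; c = 'lime'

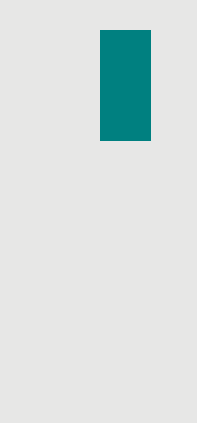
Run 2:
x0 = 100
y0 = 30
x1 = 150
y1 = 140
c = 'teal'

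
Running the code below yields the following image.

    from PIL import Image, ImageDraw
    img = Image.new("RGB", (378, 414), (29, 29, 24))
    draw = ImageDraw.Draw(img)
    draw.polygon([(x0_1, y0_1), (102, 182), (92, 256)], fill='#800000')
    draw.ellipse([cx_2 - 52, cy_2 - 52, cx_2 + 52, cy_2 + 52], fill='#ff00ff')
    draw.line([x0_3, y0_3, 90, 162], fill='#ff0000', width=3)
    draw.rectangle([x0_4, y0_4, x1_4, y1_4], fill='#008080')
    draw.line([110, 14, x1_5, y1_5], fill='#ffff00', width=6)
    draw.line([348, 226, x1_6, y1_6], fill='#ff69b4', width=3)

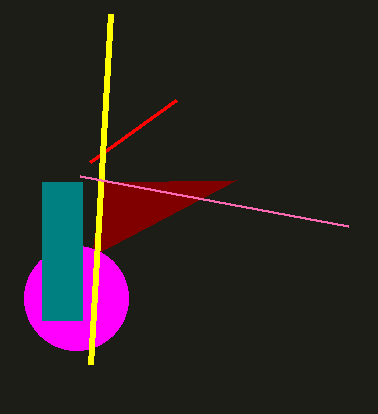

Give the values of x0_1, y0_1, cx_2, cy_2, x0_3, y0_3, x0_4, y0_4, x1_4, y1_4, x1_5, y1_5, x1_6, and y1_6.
x0_1 = 236; y0_1 = 180; cx_2 = 76; cy_2 = 298; x0_3 = 176; y0_3 = 100; x0_4 = 42; y0_4 = 182; x1_4 = 82; y1_4 = 320; x1_5 = 90; y1_5 = 364; x1_6 = 80; y1_6 = 176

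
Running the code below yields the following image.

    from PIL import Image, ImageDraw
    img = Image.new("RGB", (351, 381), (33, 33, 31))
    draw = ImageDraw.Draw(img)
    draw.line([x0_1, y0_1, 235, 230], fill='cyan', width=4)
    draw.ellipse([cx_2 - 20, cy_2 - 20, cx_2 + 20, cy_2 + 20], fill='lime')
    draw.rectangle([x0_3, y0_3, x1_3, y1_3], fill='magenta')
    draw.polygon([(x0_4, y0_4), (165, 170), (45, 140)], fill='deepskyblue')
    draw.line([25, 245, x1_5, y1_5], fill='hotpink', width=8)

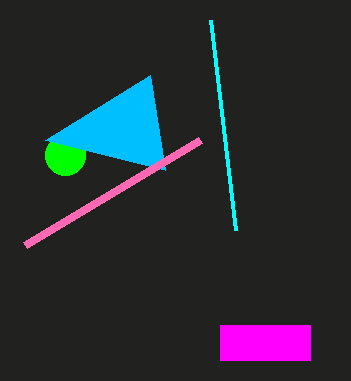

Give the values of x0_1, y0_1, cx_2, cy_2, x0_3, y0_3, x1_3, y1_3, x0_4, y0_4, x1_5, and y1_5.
x0_1 = 210, y0_1 = 20, cx_2 = 65, cy_2 = 155, x0_3 = 220, y0_3 = 325, x1_3 = 310, y1_3 = 360, x0_4 = 150, y0_4 = 75, x1_5 = 200, y1_5 = 140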